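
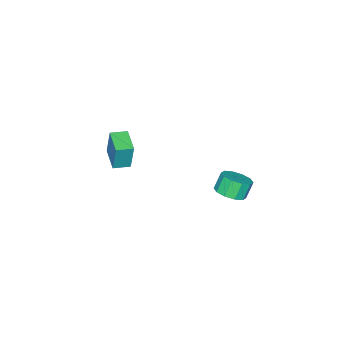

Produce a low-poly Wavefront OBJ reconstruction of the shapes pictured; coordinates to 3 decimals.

v 2.18 -4.838 -4.135
v 2.232 -4.545 -2.359
v 1.382 -4.207 -4.215
v 1.435 -3.914 -2.44
v 3.145 -3.646 -4.36
v 3.198 -3.353 -2.585
v 2.348 -3.015 -4.441
v 2.4 -2.722 -2.665
v 1.783 3.312 -3.713
v 2.514 2.959 -3.28
v 1.967 3.035 -2.294
v 1.237 3.388 -2.727
v 2.573 3.524 -3.291
v 2.026 3.601 -2.305
v 2.33 4.008 -3.464
v 1.783 4.085 -2.478
v 1.878 4.227 -3.731
v 1.332 4.303 -2.746
v 1.39 4.095 -3.992
v 0.844 4.172 -3.006
v 1.053 3.665 -4.146
v 0.506 3.741 -3.16
v 0.994 3.099 -4.135
v 0.447 3.176 -3.149
v 1.237 2.615 -3.962
v 0.69 2.692 -2.976
v 1.688 2.397 -3.694
v 1.142 2.473 -2.709
v 2.176 2.528 -3.434
v 1.63 2.605 -2.448
f 2 4 1
f 5 2 1
f 1 4 3
f 3 5 1
f 2 8 4
f 6 2 5
f 6 8 2
f 4 8 3
f 7 5 3
f 3 8 7
f 7 6 5
f 8 6 7
f 10 9 13
f 10 13 11
f 11 13 14
f 11 14 12
f 13 9 15
f 13 15 14
f 14 15 16
f 14 16 12
f 15 9 17
f 15 17 16
f 16 17 18
f 16 18 12
f 17 9 19
f 17 19 18
f 18 19 20
f 18 20 12
f 19 9 21
f 19 21 20
f 20 21 22
f 20 22 12
f 21 9 23
f 21 23 22
f 22 23 24
f 22 24 12
f 23 9 25
f 23 25 24
f 24 25 26
f 24 26 12
f 25 9 27
f 25 27 26
f 26 27 28
f 26 28 12
f 27 9 29
f 27 29 28
f 28 29 30
f 28 30 12
f 29 9 10
f 29 10 30
f 30 10 11
f 30 11 12



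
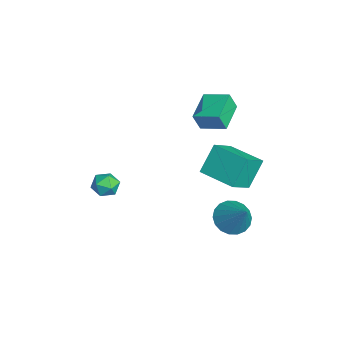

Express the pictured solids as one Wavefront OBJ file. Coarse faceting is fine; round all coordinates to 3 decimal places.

v 2.882 2.896 -3.856
v 3.544 2.18 -4.218
v 4.158 3.324 -2.364
v 3.676 2.564 -4.44
v 3.65 3.014 -4.547
v 3.472 3.44 -4.517
v 3.177 3.759 -4.356
v 2.824 3.906 -4.096
v 2.482 3.854 -3.789
v 2.219 3.612 -3.495
v 2.088 3.228 -3.272
v 2.113 2.778 -3.165
v 2.291 2.352 -3.195
v 2.586 2.033 -3.356
v 2.939 1.886 -3.616
v 3.281 1.938 -3.923
v -1.537 2.081 -0.296
v -1.455 1.661 0.761
v -3.077 2.935 0.163
v -2.995 2.515 1.22
v -0.745 3.285 0.12
v -0.663 2.865 1.177
v -2.285 4.139 0.579
v -2.203 3.719 1.636
v 0.758 2.491 -2.027
v 0.117 3.327 -0.568
v 2.311 3.841 -2.119
v 1.67 4.677 -0.66
v 1.73 1.443 -1
v 1.089 2.279 0.459
v 3.283 2.793 -1.092
v 2.642 3.629 0.367
v -0.402 -2.26 -3.038
v -0.078 -2.576 -3.722
v -0.922 -3.444 -2.738
v -0.598 -3.76 -3.422
v -0.109 -3.533 -2.803
v 0.212 -2.802 -2.989
v -1.212 -3.218 -3.471
v -0.891 -2.487 -3.657
v -0.579 -3.169 -3.99
v 0.103 -3.363 -3.577
v -1.103 -2.657 -2.883
v -0.421 -2.851 -2.47
f 2 1 4
f 2 4 3
f 4 1 5
f 4 5 3
f 5 1 6
f 5 6 3
f 6 1 7
f 6 7 3
f 7 1 8
f 7 8 3
f 8 1 9
f 8 9 3
f 9 1 10
f 9 10 3
f 10 1 11
f 10 11 3
f 11 1 12
f 11 12 3
f 12 1 13
f 12 13 3
f 13 1 14
f 13 14 3
f 14 1 15
f 14 15 3
f 15 1 16
f 15 16 3
f 16 1 2
f 16 2 3
f 18 20 17
f 21 18 17
f 17 20 19
f 19 21 17
f 18 24 20
f 22 18 21
f 22 24 18
f 20 24 19
f 23 21 19
f 19 24 23
f 23 22 21
f 24 22 23
f 26 28 25
f 29 26 25
f 25 28 27
f 27 29 25
f 26 32 28
f 30 26 29
f 30 32 26
f 28 32 27
f 31 29 27
f 27 32 31
f 31 30 29
f 32 30 31
f 33 44 38
f 33 38 34
f 33 34 40
f 33 40 43
f 33 43 44
f 34 38 42
f 38 44 37
f 44 43 35
f 43 40 39
f 40 34 41
f 36 42 37
f 36 37 35
f 36 35 39
f 36 39 41
f 36 41 42
f 37 42 38
f 35 37 44
f 39 35 43
f 41 39 40
f 42 41 34



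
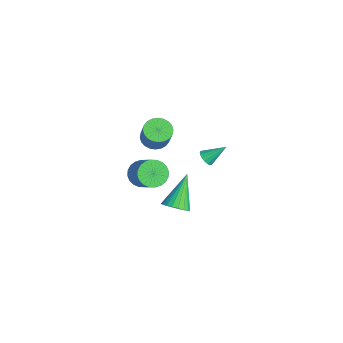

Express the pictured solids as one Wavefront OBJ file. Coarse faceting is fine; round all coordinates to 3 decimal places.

v -2.313 0.85 -3.297
v -1.707 0.794 -3.987
v -0.262 0.954 -2.734
v -0.867 1.01 -2.043
v -1.762 1.148 -3.97
v -0.316 1.309 -2.717
v -1.9 1.457 -3.851
v -0.454 1.618 -2.597
v -2.101 1.674 -3.647
v -0.655 1.834 -2.393
v -2.334 1.765 -3.39
v -0.889 1.925 -2.136
v -2.564 1.717 -3.118
v -1.119 1.877 -1.864
v -2.756 1.536 -2.874
v -1.31 1.697 -1.62
v -2.88 1.252 -2.694
v -1.435 1.412 -1.441
v -2.918 0.906 -2.606
v -1.473 1.066 -1.353
v -2.864 0.551 -2.623
v -1.418 0.712 -1.37
v -2.726 0.242 -2.743
v -1.28 0.403 -1.489
v -2.525 0.026 -2.947
v -1.079 0.186 -1.693
v -2.291 -0.065 -3.204
v -0.846 0.095 -1.95
v -2.061 -0.017 -3.476
v -0.616 0.143 -2.222
v -1.87 0.163 -3.72
v -0.424 0.324 -2.466
v -1.745 0.448 -3.899
v -0.3 0.608 -2.646
v 4.033 0.721 -0.499
v 4.492 1.38 -0.597
v 2.907 1.739 1.079
v 4.241 1.438 -0.814
v 3.953 1.371 -0.976
v 3.679 1.192 -1.055
v 3.466 0.932 -1.039
v 3.352 0.635 -0.929
v 3.354 0.352 -0.745
v 3.475 0.134 -0.519
v 3.691 0.017 -0.289
v 3.967 0.022 -0.095
v 4.254 0.147 0.028
v 4.503 0.372 0.061
v 4.67 0.657 -0.004
v 4.728 0.953 -0.154
v 4.665 1.209 -0.364
v 2.154 3.045 1.418
v 2.675 2.947 1.411
v 2.366 4.115 2.262
v 2.641 3.107 1.217
v 2.495 3.252 1.069
v 2.272 3.35 1.001
v 2.021 3.378 1.028
v 1.801 3.33 1.145
v 1.662 3.216 1.324
v 1.635 3.063 1.524
v 1.728 2.906 1.7
v 1.918 2.78 1.812
v 2.162 2.715 1.833
v 2.405 2.726 1.759
v 2.59 2.809 1.607
v -3.745 2.016 -1.561
v -3.143 1.515 -1.915
v -2.392 1.482 -0.594
v -2.995 1.984 -0.239
v -3.019 1.821 -1.978
v -2.269 1.788 -0.657
v -3.006 2.156 -1.977
v -2.255 2.123 -0.656
v -3.105 2.47 -1.913
v -2.355 2.437 -0.592
v -3.302 2.715 -1.795
v -2.551 2.682 -0.474
v -3.566 2.854 -1.642
v -2.816 2.821 -0.32
v -3.858 2.865 -1.476
v -3.107 2.832 -0.154
v -4.132 2.747 -1.323
v -3.381 2.714 -0.002
v -4.348 2.518 -1.206
v -3.597 2.485 0.115
v -4.471 2.212 -1.143
v -3.721 2.179 0.178
v -4.485 1.877 -1.144
v -3.734 1.844 0.177
v -4.385 1.563 -1.208
v -3.635 1.53 0.113
v -4.189 1.318 -1.326
v -3.438 1.285 -0.005
v -3.924 1.179 -1.48
v -3.174 1.146 -0.158
v -3.633 1.168 -1.646
v -2.882 1.135 -0.324
v -3.359 1.286 -1.798
v -2.608 1.253 -0.477
f 2 1 5
f 2 5 3
f 3 5 6
f 3 6 4
f 5 1 7
f 5 7 6
f 6 7 8
f 6 8 4
f 7 1 9
f 7 9 8
f 8 9 10
f 8 10 4
f 9 1 11
f 9 11 10
f 10 11 12
f 10 12 4
f 11 1 13
f 11 13 12
f 12 13 14
f 12 14 4
f 13 1 15
f 13 15 14
f 14 15 16
f 14 16 4
f 15 1 17
f 15 17 16
f 16 17 18
f 16 18 4
f 17 1 19
f 17 19 18
f 18 19 20
f 18 20 4
f 19 1 21
f 19 21 20
f 20 21 22
f 20 22 4
f 21 1 23
f 21 23 22
f 22 23 24
f 22 24 4
f 23 1 25
f 23 25 24
f 24 25 26
f 24 26 4
f 25 1 27
f 25 27 26
f 26 27 28
f 26 28 4
f 27 1 29
f 27 29 28
f 28 29 30
f 28 30 4
f 29 1 31
f 29 31 30
f 30 31 32
f 30 32 4
f 31 1 33
f 31 33 32
f 32 33 34
f 32 34 4
f 33 1 2
f 33 2 34
f 34 2 3
f 34 3 4
f 36 35 38
f 36 38 37
f 38 35 39
f 38 39 37
f 39 35 40
f 39 40 37
f 40 35 41
f 40 41 37
f 41 35 42
f 41 42 37
f 42 35 43
f 42 43 37
f 43 35 44
f 43 44 37
f 44 35 45
f 44 45 37
f 45 35 46
f 45 46 37
f 46 35 47
f 46 47 37
f 47 35 48
f 47 48 37
f 48 35 49
f 48 49 37
f 49 35 50
f 49 50 37
f 50 35 51
f 50 51 37
f 51 35 36
f 51 36 37
f 53 52 55
f 53 55 54
f 55 52 56
f 55 56 54
f 56 52 57
f 56 57 54
f 57 52 58
f 57 58 54
f 58 52 59
f 58 59 54
f 59 52 60
f 59 60 54
f 60 52 61
f 60 61 54
f 61 52 62
f 61 62 54
f 62 52 63
f 62 63 54
f 63 52 64
f 63 64 54
f 64 52 65
f 64 65 54
f 65 52 66
f 65 66 54
f 66 52 53
f 66 53 54
f 68 67 71
f 68 71 69
f 69 71 72
f 69 72 70
f 71 67 73
f 71 73 72
f 72 73 74
f 72 74 70
f 73 67 75
f 73 75 74
f 74 75 76
f 74 76 70
f 75 67 77
f 75 77 76
f 76 77 78
f 76 78 70
f 77 67 79
f 77 79 78
f 78 79 80
f 78 80 70
f 79 67 81
f 79 81 80
f 80 81 82
f 80 82 70
f 81 67 83
f 81 83 82
f 82 83 84
f 82 84 70
f 83 67 85
f 83 85 84
f 84 85 86
f 84 86 70
f 85 67 87
f 85 87 86
f 86 87 88
f 86 88 70
f 87 67 89
f 87 89 88
f 88 89 90
f 88 90 70
f 89 67 91
f 89 91 90
f 90 91 92
f 90 92 70
f 91 67 93
f 91 93 92
f 92 93 94
f 92 94 70
f 93 67 95
f 93 95 94
f 94 95 96
f 94 96 70
f 95 67 97
f 95 97 96
f 96 97 98
f 96 98 70
f 97 67 99
f 97 99 98
f 98 99 100
f 98 100 70
f 99 67 68
f 99 68 100
f 100 68 69
f 100 69 70



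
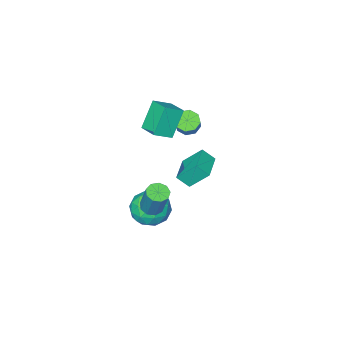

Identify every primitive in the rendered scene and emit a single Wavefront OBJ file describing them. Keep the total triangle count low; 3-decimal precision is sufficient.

v -4.397 -3.975 -1.965
v -3.743 -4.114 -2.258
v -2.909 -3.124 -0.868
v -3.563 -2.985 -0.575
v -3.97 -3.644 -2.457
v -3.136 -2.654 -1.066
v -4.448 -3.368 -2.367
v -3.614 -2.378 -0.977
v -4.895 -3.447 -2.042
v -4.061 -2.457 -0.652
v -5.051 -3.836 -1.672
v -4.217 -2.846 -0.282
v -4.824 -4.306 -1.474
v -3.99 -3.316 -0.083
v -4.346 -4.582 -1.563
v -3.512 -3.592 -0.173
v -3.899 -4.503 -1.888
v -3.065 -3.513 -0.498
v 0.141 2.371 0.773
v -0.505 3.171 1.893
v 1.32 3.361 0.745
v 0.675 4.161 1.866
v 0.585 1.859 1.394
v -0.06 2.659 2.515
v 1.765 2.849 1.367
v 1.119 3.649 2.487
v 3.011 2.441 -0.533
v 3.63 2.324 -0.551
v 3.828 3.102 1.215
v 3.209 3.219 1.233
v 3.549 2.714 -0.714
v 3.747 3.493 1.052
v 3.217 2.977 -0.792
v 3.414 3.755 0.974
v 2.788 2.989 -0.75
v 2.986 3.767 1.016
v 2.464 2.744 -0.605
v 2.661 3.523 1.161
v 2.396 2.358 -0.427
v 2.593 3.136 1.339
v 2.616 2.01 -0.299
v 2.813 2.788 1.467
v 3.021 1.864 -0.28
v 3.218 2.642 1.486
v 3.421 1.988 -0.379
v 3.619 2.766 1.387
v 0.636 0.697 -3.116
v 1.365 0.86 -4.053
v 0.895 -1.22 -3.247
v 1.624 -1.057 -4.184
v 1.969 -0.711 -3.09
v 1.809 0.474 -3.009
v 0.451 -0.834 -4.291
v 0.291 0.351 -4.21
v 1.251 -0.086 -4.78
v 2.189 -0.01 -4.037
v 0.071 -0.35 -3.263
v 1.009 -0.274 -2.52
v 0.977 0.947 -3.573
v 1.283 -1.307 -3.727
v 1.485 -1.104 -3.084
v 1.914 -1.008 -3.635
v 1.238 0.72 -2.959
v 1.667 0.816 -3.51
v 2.022 -0.108 -2.944
v 0.593 -1.176 -3.79
v 1.022 -1.08 -4.341
v 0.346 0.648 -3.665
v 0.775 0.744 -4.216
v 0.238 -0.252 -4.356
v 1.339 0.487 -4.551
v 1.492 -0.64 -4.628
v 0.802 -0.509 -4.691
v 0.708 0.187 -4.643
v 1.89 0.531 -4.114
v 2.043 -0.596 -4.192
v 2.245 -0.392 -3.548
v 2.151 0.304 -3.501
v 1.823 -0.025 -4.542
v 0.217 0.236 -3.108
v 0.37 -0.891 -3.186
v 0.109 -0.664 -3.799
v 0.015 0.032 -3.752
v 0.768 0.28 -2.672
v 0.921 -0.847 -2.749
v 1.552 -0.547 -2.657
v 1.458 0.149 -2.609
v 0.437 -0.335 -2.758
v -2.055 -3.483 -0.989
v -3.053 -3.761 0.627
v -1.896 -2.182 -0.667
v -2.894 -2.46 0.949
v -1.006 -3.76 -0.389
v -2.004 -4.038 1.227
v -0.847 -2.459 -0.067
v -1.845 -2.737 1.549
f 2 1 5
f 2 5 3
f 3 5 6
f 3 6 4
f 5 1 7
f 5 7 6
f 6 7 8
f 6 8 4
f 7 1 9
f 7 9 8
f 8 9 10
f 8 10 4
f 9 1 11
f 9 11 10
f 10 11 12
f 10 12 4
f 11 1 13
f 11 13 12
f 12 13 14
f 12 14 4
f 13 1 15
f 13 15 14
f 14 15 16
f 14 16 4
f 15 1 17
f 15 17 16
f 16 17 18
f 16 18 4
f 17 1 2
f 17 2 18
f 18 2 3
f 18 3 4
f 20 22 19
f 23 20 19
f 19 22 21
f 21 23 19
f 20 26 22
f 24 20 23
f 24 26 20
f 22 26 21
f 25 23 21
f 21 26 25
f 25 24 23
f 26 24 25
f 28 27 31
f 28 31 29
f 29 31 32
f 29 32 30
f 31 27 33
f 31 33 32
f 32 33 34
f 32 34 30
f 33 27 35
f 33 35 34
f 34 35 36
f 34 36 30
f 35 27 37
f 35 37 36
f 36 37 38
f 36 38 30
f 37 27 39
f 37 39 38
f 38 39 40
f 38 40 30
f 39 27 41
f 39 41 40
f 40 41 42
f 40 42 30
f 41 27 43
f 41 43 42
f 42 43 44
f 42 44 30
f 43 27 45
f 43 45 44
f 44 45 46
f 44 46 30
f 45 27 28
f 45 28 46
f 46 28 29
f 46 29 30
f 47 84 63
f 84 58 87
f 63 87 52
f 84 87 63
f 47 63 59
f 63 52 64
f 59 64 48
f 63 64 59
f 47 59 68
f 59 48 69
f 68 69 54
f 59 69 68
f 47 68 80
f 68 54 83
f 80 83 57
f 68 83 80
f 47 80 84
f 80 57 88
f 84 88 58
f 80 88 84
f 48 64 75
f 64 52 78
f 75 78 56
f 64 78 75
f 52 87 65
f 87 58 86
f 65 86 51
f 87 86 65
f 58 88 85
f 88 57 81
f 85 81 49
f 88 81 85
f 57 83 82
f 83 54 70
f 82 70 53
f 83 70 82
f 54 69 74
f 69 48 71
f 74 71 55
f 69 71 74
f 50 76 62
f 76 56 77
f 62 77 51
f 76 77 62
f 50 62 60
f 62 51 61
f 60 61 49
f 62 61 60
f 50 60 67
f 60 49 66
f 67 66 53
f 60 66 67
f 50 67 72
f 67 53 73
f 72 73 55
f 67 73 72
f 50 72 76
f 72 55 79
f 76 79 56
f 72 79 76
f 51 77 65
f 77 56 78
f 65 78 52
f 77 78 65
f 49 61 85
f 61 51 86
f 85 86 58
f 61 86 85
f 53 66 82
f 66 49 81
f 82 81 57
f 66 81 82
f 55 73 74
f 73 53 70
f 74 70 54
f 73 70 74
f 56 79 75
f 79 55 71
f 75 71 48
f 79 71 75
f 90 92 89
f 93 90 89
f 89 92 91
f 91 93 89
f 90 96 92
f 94 90 93
f 94 96 90
f 92 96 91
f 95 93 91
f 91 96 95
f 95 94 93
f 96 94 95



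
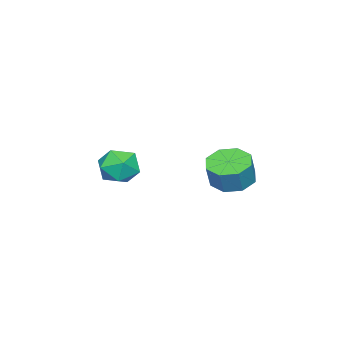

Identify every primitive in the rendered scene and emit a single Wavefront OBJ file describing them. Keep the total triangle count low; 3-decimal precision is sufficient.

v -3.068 1.708 -2.654
v -2.14 1.761 -3.05
v -1.644 1.804 -1.881
v -2.572 1.752 -1.486
v -2.455 2.458 -2.942
v -1.959 2.501 -1.773
v -3.129 2.717 -2.665
v -2.634 2.76 -1.497
v -3.767 2.385 -2.383
v -3.272 2.428 -1.214
v -3.996 1.656 -2.259
v -3.5 1.699 -1.09
v -3.681 0.959 -2.367
v -3.185 1.002 -1.198
v -3.006 0.7 -2.643
v -2.511 0.743 -1.475
v -2.368 1.032 -2.926
v -1.873 1.075 -1.757
v -2.311 -2.243 -2.841
v -1.651 -2.661 -2.138
v -2.869 -3.799 -3.242
v -2.209 -4.217 -2.539
v -3.033 -3.65 -2.215
v -2.688 -2.688 -1.966
v -1.832 -3.772 -3.414
v -1.487 -2.81 -3.165
v -1.355 -3.606 -2.491
v -2.097 -3.531 -1.75
v -2.423 -2.929 -3.63
v -3.165 -2.854 -2.889
f 2 1 5
f 2 5 3
f 3 5 6
f 3 6 4
f 5 1 7
f 5 7 6
f 6 7 8
f 6 8 4
f 7 1 9
f 7 9 8
f 8 9 10
f 8 10 4
f 9 1 11
f 9 11 10
f 10 11 12
f 10 12 4
f 11 1 13
f 11 13 12
f 12 13 14
f 12 14 4
f 13 1 15
f 13 15 14
f 14 15 16
f 14 16 4
f 15 1 17
f 15 17 16
f 16 17 18
f 16 18 4
f 17 1 2
f 17 2 18
f 18 2 3
f 18 3 4
f 19 30 24
f 19 24 20
f 19 20 26
f 19 26 29
f 19 29 30
f 20 24 28
f 24 30 23
f 30 29 21
f 29 26 25
f 26 20 27
f 22 28 23
f 22 23 21
f 22 21 25
f 22 25 27
f 22 27 28
f 23 28 24
f 21 23 30
f 25 21 29
f 27 25 26
f 28 27 20



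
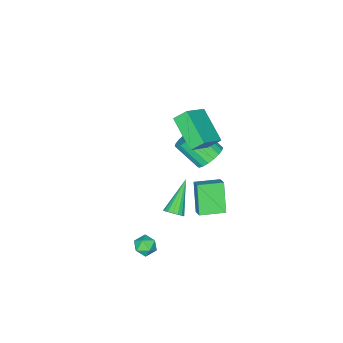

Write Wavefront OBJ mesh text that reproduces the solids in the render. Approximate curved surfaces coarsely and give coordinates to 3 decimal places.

v -2.159 0.446 -3.185
v -1.804 1.017 -2.733
v -3.323 1.253 -3.289
v -2.967 1.824 -2.837
v -1.473 1.236 -4.723
v -1.117 1.807 -4.271
v -2.636 2.043 -4.827
v -2.281 2.614 -4.375
v -2.369 0.009 2.143
v -2.796 0.531 2.798
v -1.779 1.723 1.164
v -2.207 2.244 1.819
v -1.053 0.036 2.981
v -1.481 0.557 3.636
v -0.464 1.749 2.002
v -0.891 2.271 2.657
v -4.117 -0.165 -3.006
v -3.713 -0.632 -3.661
v -3.38 -1.961 -2.51
v -3.783 -1.495 -1.854
v -3.412 -0.42 -3.504
v -3.079 -1.75 -2.353
v -3.25 -0.158 -3.248
v -2.917 -1.487 -2.097
v -3.26 0.103 -2.944
v -2.926 -1.227 -1.793
v -3.439 0.31 -2.652
v -3.106 -1.019 -1.501
v -3.753 0.424 -2.431
v -3.419 -0.906 -1.279
v -4.139 0.421 -2.323
v -3.805 -0.909 -1.172
v -4.52 0.301 -2.35
v -4.187 -1.028 -1.199
v -4.821 0.09 -2.507
v -4.488 -1.24 -1.356
v -4.983 -0.173 -2.763
v -4.65 -1.502 -1.612
v -4.974 -0.433 -3.067
v -4.64 -1.763 -1.916
v -4.794 -0.641 -3.359
v -4.461 -1.97 -2.208
v -4.481 -0.754 -3.581
v -4.147 -2.084 -2.429
v -4.095 -0.751 -3.688
v -3.761 -2.081 -2.537
v 2.278 1.815 -3.572
v 2.545 2.141 -3.061
v 3.255 1.499 -3.879
v 3.522 1.825 -3.368
v 3.155 1.283 -3.261
v 2.551 1.479 -3.071
v 3.249 2.161 -3.869
v 2.645 2.357 -3.679
v 3.144 2.355 -3.244
v 3.087 1.813 -2.868
v 2.713 1.827 -4.072
v 2.656 1.285 -3.696
v 1.692 2.632 -1.006
v 1.965 2.168 -0.893
v 0.188 2.048 0.226
v 2.049 2.337 -0.71
v 2.052 2.574 -0.594
v 1.972 2.824 -0.573
v 1.828 3.03 -0.651
v 1.653 3.145 -0.81
v 1.487 3.142 -1.015
v 1.367 3.023 -1.217
v 1.323 2.814 -1.371
v 1.362 2.564 -1.441
v 1.478 2.329 -1.412
v 1.642 2.164 -1.289
v 1.818 2.106 -1.102
f 2 4 1
f 5 2 1
f 1 4 3
f 3 5 1
f 2 8 4
f 6 2 5
f 6 8 2
f 4 8 3
f 7 5 3
f 3 8 7
f 7 6 5
f 8 6 7
f 10 12 9
f 13 10 9
f 9 12 11
f 11 13 9
f 10 16 12
f 14 10 13
f 14 16 10
f 12 16 11
f 15 13 11
f 11 16 15
f 15 14 13
f 16 14 15
f 18 17 21
f 18 21 19
f 19 21 22
f 19 22 20
f 21 17 23
f 21 23 22
f 22 23 24
f 22 24 20
f 23 17 25
f 23 25 24
f 24 25 26
f 24 26 20
f 25 17 27
f 25 27 26
f 26 27 28
f 26 28 20
f 27 17 29
f 27 29 28
f 28 29 30
f 28 30 20
f 29 17 31
f 29 31 30
f 30 31 32
f 30 32 20
f 31 17 33
f 31 33 32
f 32 33 34
f 32 34 20
f 33 17 35
f 33 35 34
f 34 35 36
f 34 36 20
f 35 17 37
f 35 37 36
f 36 37 38
f 36 38 20
f 37 17 39
f 37 39 38
f 38 39 40
f 38 40 20
f 39 17 41
f 39 41 40
f 40 41 42
f 40 42 20
f 41 17 43
f 41 43 42
f 42 43 44
f 42 44 20
f 43 17 45
f 43 45 44
f 44 45 46
f 44 46 20
f 45 17 18
f 45 18 46
f 46 18 19
f 46 19 20
f 47 58 52
f 47 52 48
f 47 48 54
f 47 54 57
f 47 57 58
f 48 52 56
f 52 58 51
f 58 57 49
f 57 54 53
f 54 48 55
f 50 56 51
f 50 51 49
f 50 49 53
f 50 53 55
f 50 55 56
f 51 56 52
f 49 51 58
f 53 49 57
f 55 53 54
f 56 55 48
f 60 59 62
f 60 62 61
f 62 59 63
f 62 63 61
f 63 59 64
f 63 64 61
f 64 59 65
f 64 65 61
f 65 59 66
f 65 66 61
f 66 59 67
f 66 67 61
f 67 59 68
f 67 68 61
f 68 59 69
f 68 69 61
f 69 59 70
f 69 70 61
f 70 59 71
f 70 71 61
f 71 59 72
f 71 72 61
f 72 59 73
f 72 73 61
f 73 59 60
f 73 60 61



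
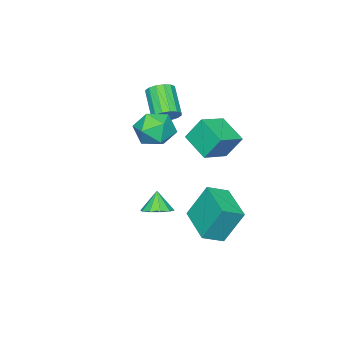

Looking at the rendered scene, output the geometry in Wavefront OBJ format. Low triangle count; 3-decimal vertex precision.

v 1.419 1.279 -1.575
v 0.855 2.048 0.274
v 0.419 1.812 -2.102
v -0.145 2.581 -0.253
v 2.585 3.079 -1.967
v 2.021 3.848 -0.118
v 1.585 3.612 -2.494
v 1.021 4.381 -0.645
v 4.113 1.668 0.129
v 4.58 2.21 0.464
v 3.747 1.352 1.151
v 4.148 2.418 0.374
v 3.703 2.34 0.189
v 3.414 2.005 -0.018
v 3.393 1.541 -0.169
v 3.647 1.125 -0.206
v 4.079 0.917 -0.115
v 4.524 0.995 0.069
v 4.813 1.331 0.276
v 4.834 1.794 0.427
v -0.086 1.325 3.122
v -0.409 2.025 4.373
v 0.34 2.769 2.424
v 0.017 3.469 3.675
v 1.363 1.131 3.605
v 1.04 1.831 4.856
v 1.789 2.575 2.907
v 1.466 3.275 4.158
v -0.653 -1.443 3.377
v 0.37 -0.904 3.342
v -0.17 -2.456 1.878
v 0.853 -1.917 1.843
v 0.613 -2.648 2.707
v 0.315 -2.023 3.633
v -0.115 -1.337 1.587
v -0.413 -0.712 2.513
v 0.702 -0.839 2.236
v 1.153 -1.649 2.928
v -0.953 -1.711 2.292
v -0.502 -2.521 2.984
v -1.063 -1.871 2.921
v -0.536 -1.732 3.45
v -1.41 -2.83 4.609
v -1.937 -2.969 4.079
v -0.81 -1.456 3.505
v -1.685 -2.554 4.663
v -1.153 -1.291 3.403
v -2.027 -2.389 4.562
v -1.471 -1.281 3.172
v -2.345 -2.379 4.33
v -1.68 -1.43 2.874
v -2.554 -2.528 4.032
v -1.723 -1.696 2.588
v -2.598 -2.795 3.746
v -1.59 -2.01 2.391
v -2.464 -3.108 3.55
v -1.315 -2.286 2.337
v -2.19 -3.384 3.495
v -0.973 -2.451 2.438
v -1.847 -3.549 3.597
v -0.655 -2.461 2.67
v -1.529 -3.559 3.828
v -0.446 -2.312 2.968
v -1.32 -3.41 4.126
v -0.402 -2.045 3.254
v -1.277 -3.144 4.412
f 2 4 1
f 5 2 1
f 1 4 3
f 3 5 1
f 2 8 4
f 6 2 5
f 6 8 2
f 4 8 3
f 7 5 3
f 3 8 7
f 7 6 5
f 8 6 7
f 10 9 12
f 10 12 11
f 12 9 13
f 12 13 11
f 13 9 14
f 13 14 11
f 14 9 15
f 14 15 11
f 15 9 16
f 15 16 11
f 16 9 17
f 16 17 11
f 17 9 18
f 17 18 11
f 18 9 19
f 18 19 11
f 19 9 20
f 19 20 11
f 20 9 10
f 20 10 11
f 22 24 21
f 25 22 21
f 21 24 23
f 23 25 21
f 22 28 24
f 26 22 25
f 26 28 22
f 24 28 23
f 27 25 23
f 23 28 27
f 27 26 25
f 28 26 27
f 29 40 34
f 29 34 30
f 29 30 36
f 29 36 39
f 29 39 40
f 30 34 38
f 34 40 33
f 40 39 31
f 39 36 35
f 36 30 37
f 32 38 33
f 32 33 31
f 32 31 35
f 32 35 37
f 32 37 38
f 33 38 34
f 31 33 40
f 35 31 39
f 37 35 36
f 38 37 30
f 42 41 45
f 42 45 43
f 43 45 46
f 43 46 44
f 45 41 47
f 45 47 46
f 46 47 48
f 46 48 44
f 47 41 49
f 47 49 48
f 48 49 50
f 48 50 44
f 49 41 51
f 49 51 50
f 50 51 52
f 50 52 44
f 51 41 53
f 51 53 52
f 52 53 54
f 52 54 44
f 53 41 55
f 53 55 54
f 54 55 56
f 54 56 44
f 55 41 57
f 55 57 56
f 56 57 58
f 56 58 44
f 57 41 59
f 57 59 58
f 58 59 60
f 58 60 44
f 59 41 61
f 59 61 60
f 60 61 62
f 60 62 44
f 61 41 63
f 61 63 62
f 62 63 64
f 62 64 44
f 63 41 65
f 63 65 64
f 64 65 66
f 64 66 44
f 65 41 42
f 65 42 66
f 66 42 43
f 66 43 44



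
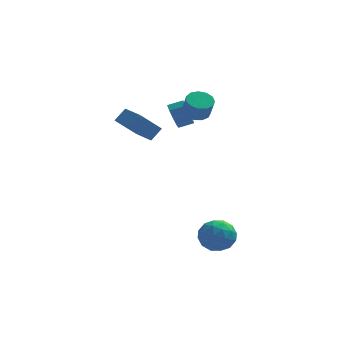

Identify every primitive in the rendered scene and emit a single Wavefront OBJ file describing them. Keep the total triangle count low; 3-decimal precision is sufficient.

v 2.019 -2.865 -4.814
v 2.942 -2.605 -4.061
v 1.678 -4.535 -3.819
v 2.601 -4.275 -3.066
v 1.583 -3.604 -3.037
v 1.793 -2.572 -3.652
v 2.827 -4.568 -4.228
v 3.037 -3.536 -4.843
v 3.441 -3.657 -3.698
v 2.672 -3.062 -2.962
v 1.948 -4.078 -4.918
v 1.179 -3.483 -4.182
v 2.511 -2.588 -4.525
v 2.109 -4.552 -3.355
v 1.511 -4.157 -3.338
v 2.053 -4.004 -2.895
v 1.835 -2.569 -4.285
v 2.378 -2.416 -3.842
v 1.579 -3.004 -3.24
v 2.242 -4.724 -4.038
v 2.785 -4.571 -3.595
v 2.567 -3.136 -4.985
v 3.109 -2.983 -4.542
v 3.041 -4.136 -4.64
v 3.346 -3.054 -3.869
v 3.146 -4.035 -3.284
v 3.279 -4.208 -3.967
v 3.403 -3.601 -4.329
v 2.894 -2.704 -3.436
v 2.694 -3.685 -2.851
v 2.095 -3.291 -2.835
v 2.219 -2.685 -3.196
v 3.188 -3.322 -3.223
v 1.926 -3.455 -5.029
v 1.726 -4.436 -4.444
v 2.401 -4.455 -4.684
v 2.525 -3.849 -5.045
v 1.474 -3.105 -4.596
v 1.274 -4.086 -4.011
v 1.217 -3.539 -3.551
v 1.341 -2.932 -3.913
v 1.432 -3.818 -4.657
v -0.4 3.724 2.545
v -0.049 3.37 1.713
v 0.892 3.483 2.063
v 0.54 3.836 2.895
v -0.113 4.029 1.671
v 0.828 4.142 2.02
v -0.311 4.545 2.038
v 0.63 4.658 2.387
v -0.551 4.677 2.642
v 0.39 4.79 2.991
v -0.721 4.363 3.201
v 0.22 4.476 3.55
v -0.741 3.749 3.453
v 0.2 3.862 3.803
v -0.601 3.124 3.281
v 0.34 3.237 3.63
v -0.368 2.779 2.764
v 0.573 2.892 3.113
v -0.15 2.876 2.145
v 0.791 2.989 2.494
v -2.803 -1.959 4.154
v -2.192 -1.501 4.918
v -3.719 -0.579 4.059
v -3.109 -0.12 4.822
v -1.571 -1.24 2.738
v -0.961 -0.781 3.501
v -2.488 0.141 2.642
v -1.877 0.599 3.406
v 1.028 2.915 3.289
v 1.904 2.981 3.145
v 2.147 2.411 4.368
v 1.272 2.345 4.511
v 1.766 3.406 3.371
v 2.009 2.837 4.593
v 1.393 3.676 3.571
v 1.636 3.107 4.793
v 0.905 3.704 3.681
v 1.148 3.135 4.903
v 0.456 3.481 3.667
v 0.699 2.912 4.889
v 0.188 3.079 3.533
v 0.431 2.509 4.755
v 0.188 2.624 3.321
v 0.431 2.055 4.543
v 0.454 2.262 3.099
v 0.697 1.692 4.321
v 0.903 2.107 2.937
v 1.146 1.537 4.16
v 1.391 2.208 2.888
v 1.635 1.639 4.11
v 1.765 2.534 2.965
v 2.008 1.964 4.187
f 1 38 17
f 38 12 41
f 17 41 6
f 38 41 17
f 1 17 13
f 17 6 18
f 13 18 2
f 17 18 13
f 1 13 22
f 13 2 23
f 22 23 8
f 13 23 22
f 1 22 34
f 22 8 37
f 34 37 11
f 22 37 34
f 1 34 38
f 34 11 42
f 38 42 12
f 34 42 38
f 2 18 29
f 18 6 32
f 29 32 10
f 18 32 29
f 6 41 19
f 41 12 40
f 19 40 5
f 41 40 19
f 12 42 39
f 42 11 35
f 39 35 3
f 42 35 39
f 11 37 36
f 37 8 24
f 36 24 7
f 37 24 36
f 8 23 28
f 23 2 25
f 28 25 9
f 23 25 28
f 4 30 16
f 30 10 31
f 16 31 5
f 30 31 16
f 4 16 14
f 16 5 15
f 14 15 3
f 16 15 14
f 4 14 21
f 14 3 20
f 21 20 7
f 14 20 21
f 4 21 26
f 21 7 27
f 26 27 9
f 21 27 26
f 4 26 30
f 26 9 33
f 30 33 10
f 26 33 30
f 5 31 19
f 31 10 32
f 19 32 6
f 31 32 19
f 3 15 39
f 15 5 40
f 39 40 12
f 15 40 39
f 7 20 36
f 20 3 35
f 36 35 11
f 20 35 36
f 9 27 28
f 27 7 24
f 28 24 8
f 27 24 28
f 10 33 29
f 33 9 25
f 29 25 2
f 33 25 29
f 44 43 47
f 44 47 45
f 45 47 48
f 45 48 46
f 47 43 49
f 47 49 48
f 48 49 50
f 48 50 46
f 49 43 51
f 49 51 50
f 50 51 52
f 50 52 46
f 51 43 53
f 51 53 52
f 52 53 54
f 52 54 46
f 53 43 55
f 53 55 54
f 54 55 56
f 54 56 46
f 55 43 57
f 55 57 56
f 56 57 58
f 56 58 46
f 57 43 59
f 57 59 58
f 58 59 60
f 58 60 46
f 59 43 61
f 59 61 60
f 60 61 62
f 60 62 46
f 61 43 44
f 61 44 62
f 62 44 45
f 62 45 46
f 64 66 63
f 67 64 63
f 63 66 65
f 65 67 63
f 64 70 66
f 68 64 67
f 68 70 64
f 66 70 65
f 69 67 65
f 65 70 69
f 69 68 67
f 70 68 69
f 72 71 75
f 72 75 73
f 73 75 76
f 73 76 74
f 75 71 77
f 75 77 76
f 76 77 78
f 76 78 74
f 77 71 79
f 77 79 78
f 78 79 80
f 78 80 74
f 79 71 81
f 79 81 80
f 80 81 82
f 80 82 74
f 81 71 83
f 81 83 82
f 82 83 84
f 82 84 74
f 83 71 85
f 83 85 84
f 84 85 86
f 84 86 74
f 85 71 87
f 85 87 86
f 86 87 88
f 86 88 74
f 87 71 89
f 87 89 88
f 88 89 90
f 88 90 74
f 89 71 91
f 89 91 90
f 90 91 92
f 90 92 74
f 91 71 93
f 91 93 92
f 92 93 94
f 92 94 74
f 93 71 72
f 93 72 94
f 94 72 73
f 94 73 74



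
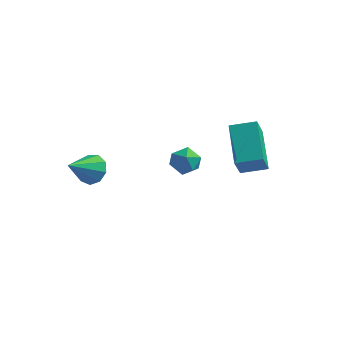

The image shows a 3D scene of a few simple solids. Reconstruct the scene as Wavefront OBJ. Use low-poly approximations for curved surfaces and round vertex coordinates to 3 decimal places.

v 1.244 4.128 -3.778
v 1.915 3.936 -3.678
v 0.945 3.584 -2.822
v 1.616 3.392 -2.722
v 1.429 4.067 -2.655
v 1.614 4.404 -3.245
v 1.246 3.116 -3.255
v 1.431 3.453 -3.845
v 1.916 3.311 -3.354
v 2.029 3.899 -2.983
v 0.831 3.621 -3.517
v 0.944 4.209 -3.146
v 3.816 3.328 -2.958
v 3.775 2.742 -1.969
v 3.04 4.853 -2.088
v 2.999 4.268 -1.099
v 4.821 3.692 -2.701
v 4.78 3.107 -1.712
v 4.045 5.218 -1.831
v 4.004 4.632 -0.842
v -0.807 -0.033 -1.56
v -0.314 0.117 -1.102
v -1.293 -1.067 -0.7
v -0.701 0.373 -1.013
v -1.137 0.439 -1.18
v -1.419 0.283 -1.525
v -1.415 -0.02 -1.887
v -1.126 -0.329 -2.096
v -0.688 -0.5 -2.054
v -0.306 -0.453 -1.782
v -0.158 -0.209 -1.405
f 1 12 6
f 1 6 2
f 1 2 8
f 1 8 11
f 1 11 12
f 2 6 10
f 6 12 5
f 12 11 3
f 11 8 7
f 8 2 9
f 4 10 5
f 4 5 3
f 4 3 7
f 4 7 9
f 4 9 10
f 5 10 6
f 3 5 12
f 7 3 11
f 9 7 8
f 10 9 2
f 14 16 13
f 17 14 13
f 13 16 15
f 15 17 13
f 14 20 16
f 18 14 17
f 18 20 14
f 16 20 15
f 19 17 15
f 15 20 19
f 19 18 17
f 20 18 19
f 22 21 24
f 22 24 23
f 24 21 25
f 24 25 23
f 25 21 26
f 25 26 23
f 26 21 27
f 26 27 23
f 27 21 28
f 27 28 23
f 28 21 29
f 28 29 23
f 29 21 30
f 29 30 23
f 30 21 31
f 30 31 23
f 31 21 22
f 31 22 23



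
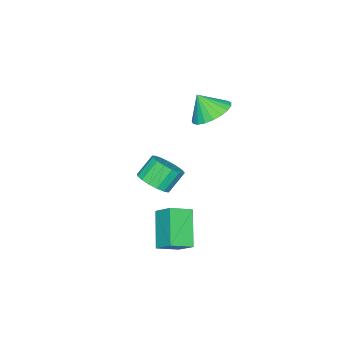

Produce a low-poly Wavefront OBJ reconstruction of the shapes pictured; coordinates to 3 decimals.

v -1.274 -4.091 -1.811
v -0.594 -4.243 -1.226
v -1.366 -3.921 -0.244
v -2.046 -3.769 -0.829
v -0.55 -3.822 -1.33
v -1.322 -3.5 -0.348
v -0.672 -3.463 -1.543
v -1.444 -3.141 -0.561
v -0.932 -3.248 -1.819
v -1.704 -2.926 -0.837
v -1.27 -3.225 -2.092
v -2.043 -2.904 -1.11
v -1.61 -3.401 -2.301
v -2.382 -3.08 -1.319
v -1.872 -3.735 -2.398
v -2.644 -3.414 -1.416
v -1.997 -4.151 -2.36
v -2.769 -3.829 -1.378
v -1.957 -4.553 -2.197
v -2.729 -4.231 -1.215
v -1.76 -4.849 -1.945
v -2.532 -4.527 -0.963
v -1.452 -4.971 -1.662
v -2.224 -4.649 -0.68
v -1.103 -4.892 -1.414
v -1.875 -4.57 -0.432
v -0.793 -4.629 -1.257
v -1.565 -4.307 -0.275
v 1.232 -0.924 -0.877
v 2.156 -1.496 -0.443
v 1.451 0.006 -0.117
v 2.375 -0.566 0.316
v 2.405 -0.074 -2.256
v 3.329 -0.646 -1.823
v 2.624 0.856 -1.497
v 3.548 0.284 -1.063
v -2.946 -1.986 2.984
v -2.387 -2.697 2.431
v -2.714 -2.654 4.076
v -2.077 -2.405 2.544
v -1.917 -2.041 2.733
v -1.935 -1.667 2.966
v -2.128 -1.348 3.201
v -2.462 -1.139 3.4
v -2.88 -1.078 3.526
v -3.309 -1.173 3.559
v -3.675 -1.409 3.492
v -3.915 -1.745 3.338
v -3.988 -2.122 3.122
v -3.88 -2.476 2.883
v -3.611 -2.746 2.661
v -3.227 -2.884 2.495
v -2.794 -2.867 2.414
f 2 1 5
f 2 5 3
f 3 5 6
f 3 6 4
f 5 1 7
f 5 7 6
f 6 7 8
f 6 8 4
f 7 1 9
f 7 9 8
f 8 9 10
f 8 10 4
f 9 1 11
f 9 11 10
f 10 11 12
f 10 12 4
f 11 1 13
f 11 13 12
f 12 13 14
f 12 14 4
f 13 1 15
f 13 15 14
f 14 15 16
f 14 16 4
f 15 1 17
f 15 17 16
f 16 17 18
f 16 18 4
f 17 1 19
f 17 19 18
f 18 19 20
f 18 20 4
f 19 1 21
f 19 21 20
f 20 21 22
f 20 22 4
f 21 1 23
f 21 23 22
f 22 23 24
f 22 24 4
f 23 1 25
f 23 25 24
f 24 25 26
f 24 26 4
f 25 1 27
f 25 27 26
f 26 27 28
f 26 28 4
f 27 1 2
f 27 2 28
f 28 2 3
f 28 3 4
f 30 32 29
f 33 30 29
f 29 32 31
f 31 33 29
f 30 36 32
f 34 30 33
f 34 36 30
f 32 36 31
f 35 33 31
f 31 36 35
f 35 34 33
f 36 34 35
f 38 37 40
f 38 40 39
f 40 37 41
f 40 41 39
f 41 37 42
f 41 42 39
f 42 37 43
f 42 43 39
f 43 37 44
f 43 44 39
f 44 37 45
f 44 45 39
f 45 37 46
f 45 46 39
f 46 37 47
f 46 47 39
f 47 37 48
f 47 48 39
f 48 37 49
f 48 49 39
f 49 37 50
f 49 50 39
f 50 37 51
f 50 51 39
f 51 37 52
f 51 52 39
f 52 37 53
f 52 53 39
f 53 37 38
f 53 38 39



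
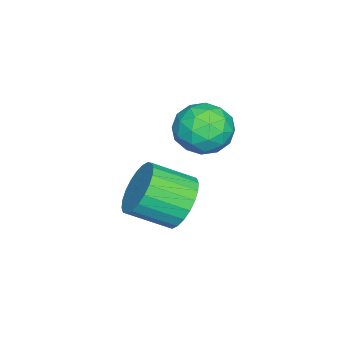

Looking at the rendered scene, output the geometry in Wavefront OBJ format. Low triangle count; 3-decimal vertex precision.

v -0.812 -0.777 -3.46
v -0.304 -0.225 -2.846
v 0.161 -1.431 -2.146
v -0.348 -1.983 -2.76
v -0.636 -0.248 -2.666
v -0.172 -1.455 -1.966
v -0.996 -0.353 -2.607
v -0.531 -1.559 -1.907
v -1.327 -0.521 -2.678
v -0.862 -1.728 -1.978
v -1.58 -0.729 -2.868
v -1.115 -1.935 -2.168
v -1.716 -0.944 -3.148
v -1.251 -2.15 -2.449
v -1.714 -1.134 -3.476
v -1.249 -2.34 -2.776
v -1.575 -1.269 -3.801
v -1.111 -2.475 -3.101
v -1.321 -1.329 -4.074
v -0.856 -2.535 -3.374
v -0.988 -1.305 -4.254
v -0.524 -2.512 -3.554
v -0.629 -1.201 -4.313
v -0.164 -2.407 -3.613
v -0.298 -1.032 -4.242
v 0.167 -2.239 -3.542
v -0.045 -0.825 -4.052
v 0.42 -2.031 -3.352
v 0.091 -0.61 -3.771
v 0.556 -1.816 -3.072
v 0.089 -0.42 -3.444
v 0.554 -1.626 -2.744
v -0.049 -0.285 -3.119
v 0.415 -1.491 -2.419
v -0.862 0.238 -1.049
v -0.333 -0.331 -0.49
v -2.147 -0.269 -0.35
v -1.618 -0.838 0.209
v -1.577 0.112 0.318
v -0.783 0.425 -0.114
v -1.697 -1.025 -0.726
v -0.903 -0.712 -1.158
v -0.849 -1.112 -0.29
v -0.775 -0.409 0.355
v -1.705 -0.191 -1.195
v -1.631 0.512 -0.55
v -0.485 -0.002 -0.831
v -1.995 -0.598 -0.009
v -1.971 -0.04 0.055
v -1.661 -0.374 0.384
v -0.749 0.442 -0.61
v -0.439 0.108 -0.281
v -1.17 0.368 0.194
v -2.041 -0.708 -0.559
v -1.731 -1.042 -0.23
v -0.819 -0.226 -1.224
v -0.509 -0.56 -0.895
v -1.31 -0.968 -1.034
v -0.477 -0.795 -0.385
v -1.233 -1.093 0.026
v -1.279 -1.203 -0.524
v -0.812 -1.019 -0.778
v -0.434 -0.382 -0.006
v -1.189 -0.68 0.405
v -1.165 -0.122 0.469
v -0.699 0.062 0.215
v -0.737 -0.841 0.112
v -1.291 0.08 -1.245
v -2.046 -0.218 -0.834
v -1.781 -0.662 -1.055
v -1.315 -0.478 -1.309
v -1.247 0.493 -0.866
v -2.003 0.195 -0.455
v -1.668 0.419 -0.062
v -1.201 0.603 -0.316
v -1.743 0.241 -0.952
f 2 1 5
f 2 5 3
f 3 5 6
f 3 6 4
f 5 1 7
f 5 7 6
f 6 7 8
f 6 8 4
f 7 1 9
f 7 9 8
f 8 9 10
f 8 10 4
f 9 1 11
f 9 11 10
f 10 11 12
f 10 12 4
f 11 1 13
f 11 13 12
f 12 13 14
f 12 14 4
f 13 1 15
f 13 15 14
f 14 15 16
f 14 16 4
f 15 1 17
f 15 17 16
f 16 17 18
f 16 18 4
f 17 1 19
f 17 19 18
f 18 19 20
f 18 20 4
f 19 1 21
f 19 21 20
f 20 21 22
f 20 22 4
f 21 1 23
f 21 23 22
f 22 23 24
f 22 24 4
f 23 1 25
f 23 25 24
f 24 25 26
f 24 26 4
f 25 1 27
f 25 27 26
f 26 27 28
f 26 28 4
f 27 1 29
f 27 29 28
f 28 29 30
f 28 30 4
f 29 1 31
f 29 31 30
f 30 31 32
f 30 32 4
f 31 1 33
f 31 33 32
f 32 33 34
f 32 34 4
f 33 1 2
f 33 2 34
f 34 2 3
f 34 3 4
f 35 72 51
f 72 46 75
f 51 75 40
f 72 75 51
f 35 51 47
f 51 40 52
f 47 52 36
f 51 52 47
f 35 47 56
f 47 36 57
f 56 57 42
f 47 57 56
f 35 56 68
f 56 42 71
f 68 71 45
f 56 71 68
f 35 68 72
f 68 45 76
f 72 76 46
f 68 76 72
f 36 52 63
f 52 40 66
f 63 66 44
f 52 66 63
f 40 75 53
f 75 46 74
f 53 74 39
f 75 74 53
f 46 76 73
f 76 45 69
f 73 69 37
f 76 69 73
f 45 71 70
f 71 42 58
f 70 58 41
f 71 58 70
f 42 57 62
f 57 36 59
f 62 59 43
f 57 59 62
f 38 64 50
f 64 44 65
f 50 65 39
f 64 65 50
f 38 50 48
f 50 39 49
f 48 49 37
f 50 49 48
f 38 48 55
f 48 37 54
f 55 54 41
f 48 54 55
f 38 55 60
f 55 41 61
f 60 61 43
f 55 61 60
f 38 60 64
f 60 43 67
f 64 67 44
f 60 67 64
f 39 65 53
f 65 44 66
f 53 66 40
f 65 66 53
f 37 49 73
f 49 39 74
f 73 74 46
f 49 74 73
f 41 54 70
f 54 37 69
f 70 69 45
f 54 69 70
f 43 61 62
f 61 41 58
f 62 58 42
f 61 58 62
f 44 67 63
f 67 43 59
f 63 59 36
f 67 59 63



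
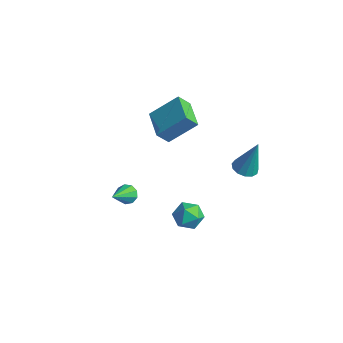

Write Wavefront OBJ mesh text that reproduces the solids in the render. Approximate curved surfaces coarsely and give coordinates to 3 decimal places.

v -2.114 1.502 -3.187
v -2.306 0.893 -2.431
v -3.654 2.221 -2.997
v -3.846 1.612 -2.241
v -1.374 2.768 -1.979
v -1.566 2.159 -1.223
v -2.914 3.487 -1.789
v -3.106 2.878 -1.033
v 1.636 3.296 -3.489
v 1.982 3.858 -3.689
v 2.064 3.724 -1.551
v 1.614 3.97 -3.633
v 1.253 3.868 -3.531
v 1.014 3.585 -3.415
v 0.972 3.209 -3.323
v 1.141 2.862 -3.284
v 1.467 2.652 -3.309
v 1.847 2.646 -3.392
v 2.16 2.847 -3.505
v 2.306 3.191 -3.614
v 2.24 3.567 -3.682
v 3.126 -1.05 -2.776
v 3.62 -1.199 -2.139
v 3.42 -2.241 -3.281
v 3.914 -2.39 -2.644
v 3.102 -2.355 -2.534
v 2.921 -1.618 -2.221
v 4.119 -1.822 -3.199
v 3.938 -1.085 -2.886
v 4.234 -1.676 -2.4
v 3.606 -2.005 -1.989
v 3.434 -1.435 -3.431
v 2.806 -1.764 -3.02
v -0.455 -2.332 -3.823
v 0.061 -2.09 -3.831
v 0.175 -3.648 -2.737
v -0.149 -1.947 -3.535
v -0.502 -1.984 -3.374
v -0.834 -2.183 -3.424
v -0.988 -2.452 -3.66
v -0.893 -2.665 -3.973
v -0.593 -2.721 -4.216
v -0.229 -2.596 -4.275
v 0.029 -2.347 -4.123
f 2 4 1
f 5 2 1
f 1 4 3
f 3 5 1
f 2 8 4
f 6 2 5
f 6 8 2
f 4 8 3
f 7 5 3
f 3 8 7
f 7 6 5
f 8 6 7
f 10 9 12
f 10 12 11
f 12 9 13
f 12 13 11
f 13 9 14
f 13 14 11
f 14 9 15
f 14 15 11
f 15 9 16
f 15 16 11
f 16 9 17
f 16 17 11
f 17 9 18
f 17 18 11
f 18 9 19
f 18 19 11
f 19 9 20
f 19 20 11
f 20 9 21
f 20 21 11
f 21 9 10
f 21 10 11
f 22 33 27
f 22 27 23
f 22 23 29
f 22 29 32
f 22 32 33
f 23 27 31
f 27 33 26
f 33 32 24
f 32 29 28
f 29 23 30
f 25 31 26
f 25 26 24
f 25 24 28
f 25 28 30
f 25 30 31
f 26 31 27
f 24 26 33
f 28 24 32
f 30 28 29
f 31 30 23
f 35 34 37
f 35 37 36
f 37 34 38
f 37 38 36
f 38 34 39
f 38 39 36
f 39 34 40
f 39 40 36
f 40 34 41
f 40 41 36
f 41 34 42
f 41 42 36
f 42 34 43
f 42 43 36
f 43 34 44
f 43 44 36
f 44 34 35
f 44 35 36



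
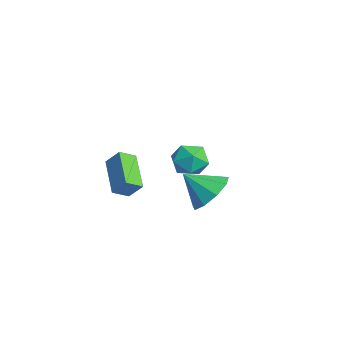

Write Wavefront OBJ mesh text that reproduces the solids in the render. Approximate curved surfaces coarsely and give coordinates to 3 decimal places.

v -1.293 0.955 -1.013
v -0.361 0.91 -0.553
v -1.807 -0.015 -0.067
v -0.758 1.417 -0.25
v -1.406 1.707 -0.304
v -2 1.646 -0.69
v -2.263 1.261 -1.228
v -2.072 0.733 -1.665
v -1.516 0.309 -1.797
v -0.856 0.187 -1.563
v -0.4 0.425 -1.071
v -4.375 -1.774 -0.816
v -4.25 -2.481 -0.4
v -4.005 -1.3 -0.12
v -3.881 -2.007 0.296
v -2.739 -1.933 -1.576
v -2.615 -2.64 -1.16
v -2.37 -1.459 -0.88
v -2.245 -2.166 -0.464
v 1.243 -0.145 3.249
v 1.839 -0.691 3.208
v 0.741 -0.609 2.132
v 1.337 -1.155 2.091
v 0.77 -1.218 2.665
v 1.08 -0.931 3.355
v 1.5 -0.369 1.985
v 1.81 -0.082 2.675
v 1.998 -0.829 2.426
v 1.547 -1.354 2.847
v 1.033 0.054 2.493
v 0.582 -0.471 2.914
f 2 1 4
f 2 4 3
f 4 1 5
f 4 5 3
f 5 1 6
f 5 6 3
f 6 1 7
f 6 7 3
f 7 1 8
f 7 8 3
f 8 1 9
f 8 9 3
f 9 1 10
f 9 10 3
f 10 1 11
f 10 11 3
f 11 1 2
f 11 2 3
f 13 15 12
f 16 13 12
f 12 15 14
f 14 16 12
f 13 19 15
f 17 13 16
f 17 19 13
f 15 19 14
f 18 16 14
f 14 19 18
f 18 17 16
f 19 17 18
f 20 31 25
f 20 25 21
f 20 21 27
f 20 27 30
f 20 30 31
f 21 25 29
f 25 31 24
f 31 30 22
f 30 27 26
f 27 21 28
f 23 29 24
f 23 24 22
f 23 22 26
f 23 26 28
f 23 28 29
f 24 29 25
f 22 24 31
f 26 22 30
f 28 26 27
f 29 28 21



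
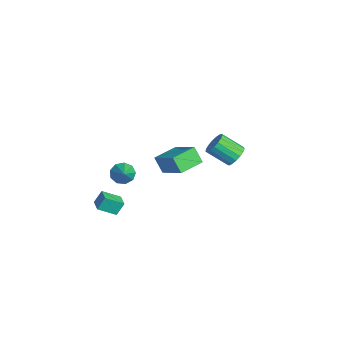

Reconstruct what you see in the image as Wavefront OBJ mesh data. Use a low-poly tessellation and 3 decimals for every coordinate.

v -3.356 -0.724 -0.098
v -1.739 -0.019 0.965
v -4.071 0.676 0.062
v -2.454 1.381 1.125
v -2.866 -0.361 -1.085
v -1.249 0.344 -0.022
v -3.581 1.039 -0.925
v -1.964 1.744 0.138
v -0.804 -4.706 -1.281
v -0.905 -4.24 -0.506
v -0.738 -3.651 -1.908
v -0.839 -3.184 -1.134
v 0.119 -4.696 -1.166
v 0.018 -4.229 -0.392
v 0.185 -3.64 -1.794
v 0.084 -3.174 -1.019
v 1.922 -3.595 3.029
v 2.23 -3.986 2.537
v 3.038 -3.725 3.831
v 2.334 -3.524 2.468
v 2.244 -3.095 2.661
v 2.004 -2.9 3.027
v 1.726 -3.031 3.394
v 1.539 -3.426 3.59
v 1.531 -3.9 3.524
v 1.707 -4.231 3.227
v 1.983 -4.266 2.837
v -3.211 4.025 -0.678
v -2.76 3.507 -1.048
v -3.319 2.337 -0.093
v -3.769 2.855 0.278
v -2.544 3.63 -0.77
v -3.103 2.461 0.185
v -2.48 3.845 -0.471
v -3.039 2.675 0.484
v -2.584 4.1 -0.219
v -3.143 2.93 0.736
v -2.831 4.338 -0.072
v -3.39 3.169 0.883
v -3.165 4.504 -0.064
v -3.724 3.335 0.891
v -3.51 4.561 -0.196
v -4.069 3.391 0.759
v -3.786 4.494 -0.439
v -4.345 3.325 0.516
v -3.93 4.32 -0.736
v -4.489 3.151 0.219
v -3.909 4.079 -1.02
v -4.468 2.909 -0.065
v -3.728 3.825 -1.225
v -4.287 2.655 -0.27
v -3.429 3.616 -1.305
v -3.988 2.447 -0.35
v -3.08 3.502 -1.241
v -3.639 2.332 -0.286
f 2 4 1
f 5 2 1
f 1 4 3
f 3 5 1
f 2 8 4
f 6 2 5
f 6 8 2
f 4 8 3
f 7 5 3
f 3 8 7
f 7 6 5
f 8 6 7
f 10 12 9
f 13 10 9
f 9 12 11
f 11 13 9
f 10 16 12
f 14 10 13
f 14 16 10
f 12 16 11
f 15 13 11
f 11 16 15
f 15 14 13
f 16 14 15
f 18 17 20
f 18 20 19
f 20 17 21
f 20 21 19
f 21 17 22
f 21 22 19
f 22 17 23
f 22 23 19
f 23 17 24
f 23 24 19
f 24 17 25
f 24 25 19
f 25 17 26
f 25 26 19
f 26 17 27
f 26 27 19
f 27 17 18
f 27 18 19
f 29 28 32
f 29 32 30
f 30 32 33
f 30 33 31
f 32 28 34
f 32 34 33
f 33 34 35
f 33 35 31
f 34 28 36
f 34 36 35
f 35 36 37
f 35 37 31
f 36 28 38
f 36 38 37
f 37 38 39
f 37 39 31
f 38 28 40
f 38 40 39
f 39 40 41
f 39 41 31
f 40 28 42
f 40 42 41
f 41 42 43
f 41 43 31
f 42 28 44
f 42 44 43
f 43 44 45
f 43 45 31
f 44 28 46
f 44 46 45
f 45 46 47
f 45 47 31
f 46 28 48
f 46 48 47
f 47 48 49
f 47 49 31
f 48 28 50
f 48 50 49
f 49 50 51
f 49 51 31
f 50 28 52
f 50 52 51
f 51 52 53
f 51 53 31
f 52 28 54
f 52 54 53
f 53 54 55
f 53 55 31
f 54 28 29
f 54 29 55
f 55 29 30
f 55 30 31



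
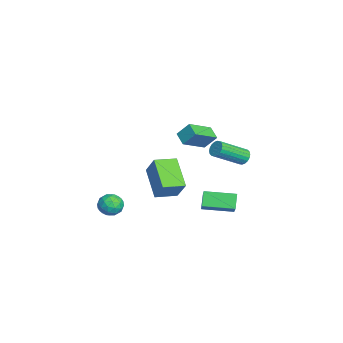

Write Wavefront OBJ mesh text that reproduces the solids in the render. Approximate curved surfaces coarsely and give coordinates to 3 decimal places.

v 0.428 1.572 3.167
v 1.305 0.408 3.94
v 0.577 2.217 3.97
v 1.454 1.053 4.743
v 1.146 1.867 2.797
v 2.023 0.703 3.57
v 1.295 2.512 3.6
v 2.172 1.348 4.373
v 0.536 1.743 -2.339
v -0.082 1.865 -1.575
v 0.693 3.5 -2.491
v 0.075 3.621 -1.727
v 1.825 1.719 -1.293
v 1.207 1.84 -0.529
v 1.982 3.475 -1.445
v 1.364 3.597 -0.681
v 4.511 -0.825 1.118
v 2.942 -1.227 2.204
v 4.101 0.345 0.959
v 2.532 -0.057 2.044
v 5.208 -0.423 2.276
v 3.639 -0.825 3.361
v 4.798 0.747 2.116
v 3.229 0.345 3.202
v -3.121 4.249 -0.472
v -2.606 4.44 -0.5
v -1.964 2.861 0.584
v -2.479 2.671 0.612
v -2.692 4.545 -0.297
v -2.05 2.966 0.788
v -2.863 4.591 -0.128
v -2.22 3.013 0.957
v -3.085 4.57 -0.027
v -2.443 2.992 1.058
v -3.314 4.485 -0.015
v -2.672 2.907 1.07
v -3.505 4.354 -0.093
v -2.863 2.775 0.992
v -3.62 4.201 -0.246
v -2.978 2.623 0.839
v -3.636 4.059 -0.444
v -2.994 2.48 0.64
v -3.55 3.954 -0.648
v -2.908 2.375 0.437
v -3.38 3.907 -0.817
v -2.737 2.329 0.268
v -3.157 3.928 -0.918
v -2.515 2.35 0.167
v -2.928 4.013 -0.93
v -2.286 2.435 0.155
v -2.737 4.145 -0.852
v -2.095 2.566 0.233
v -2.622 4.297 -0.699
v -1.98 2.719 0.386
v 0.547 -2.412 -1.633
v 0.964 -2.768 -1.096
v 0.636 -3.412 -2.364
v 1.053 -3.768 -1.827
v 0.308 -3.629 -1.705
v 0.253 -3.011 -1.253
v 1.347 -3.169 -2.207
v 1.292 -2.551 -1.755
v 1.458 -3.236 -1.45
v 0.816 -3.52 -1.14
v 0.784 -2.66 -2.32
v 0.142 -2.944 -2.01
v 0.748 -2.503 -1.3
v 0.852 -3.677 -2.16
v 0.414 -3.596 -2.088
v 0.66 -3.805 -1.773
v 0.33 -2.645 -1.392
v 0.575 -2.855 -1.077
v 0.189 -3.36 -1.435
v 1.025 -3.325 -2.383
v 1.27 -3.535 -2.068
v 0.94 -2.375 -1.687
v 1.186 -2.584 -1.372
v 1.411 -2.82 -2.025
v 1.283 -2.987 -1.193
v 1.336 -3.574 -1.623
v 1.508 -3.222 -1.846
v 1.476 -2.859 -1.58
v 0.906 -3.154 -1.011
v 0.958 -3.741 -1.441
v 0.52 -3.66 -1.369
v 0.488 -3.297 -1.103
v 1.197 -3.429 -1.219
v 0.642 -2.439 -2.019
v 0.694 -3.026 -2.449
v 1.112 -2.883 -2.357
v 1.08 -2.52 -2.091
v 0.264 -2.606 -1.837
v 0.317 -3.193 -2.267
v 0.124 -3.321 -1.88
v 0.092 -2.958 -1.614
v 0.403 -2.751 -2.241
f 2 4 1
f 5 2 1
f 1 4 3
f 3 5 1
f 2 8 4
f 6 2 5
f 6 8 2
f 4 8 3
f 7 5 3
f 3 8 7
f 7 6 5
f 8 6 7
f 10 12 9
f 13 10 9
f 9 12 11
f 11 13 9
f 10 16 12
f 14 10 13
f 14 16 10
f 12 16 11
f 15 13 11
f 11 16 15
f 15 14 13
f 16 14 15
f 18 20 17
f 21 18 17
f 17 20 19
f 19 21 17
f 18 24 20
f 22 18 21
f 22 24 18
f 20 24 19
f 23 21 19
f 19 24 23
f 23 22 21
f 24 22 23
f 26 25 29
f 26 29 27
f 27 29 30
f 27 30 28
f 29 25 31
f 29 31 30
f 30 31 32
f 30 32 28
f 31 25 33
f 31 33 32
f 32 33 34
f 32 34 28
f 33 25 35
f 33 35 34
f 34 35 36
f 34 36 28
f 35 25 37
f 35 37 36
f 36 37 38
f 36 38 28
f 37 25 39
f 37 39 38
f 38 39 40
f 38 40 28
f 39 25 41
f 39 41 40
f 40 41 42
f 40 42 28
f 41 25 43
f 41 43 42
f 42 43 44
f 42 44 28
f 43 25 45
f 43 45 44
f 44 45 46
f 44 46 28
f 45 25 47
f 45 47 46
f 46 47 48
f 46 48 28
f 47 25 49
f 47 49 48
f 48 49 50
f 48 50 28
f 49 25 51
f 49 51 50
f 50 51 52
f 50 52 28
f 51 25 53
f 51 53 52
f 52 53 54
f 52 54 28
f 53 25 26
f 53 26 54
f 54 26 27
f 54 27 28
f 55 92 71
f 92 66 95
f 71 95 60
f 92 95 71
f 55 71 67
f 71 60 72
f 67 72 56
f 71 72 67
f 55 67 76
f 67 56 77
f 76 77 62
f 67 77 76
f 55 76 88
f 76 62 91
f 88 91 65
f 76 91 88
f 55 88 92
f 88 65 96
f 92 96 66
f 88 96 92
f 56 72 83
f 72 60 86
f 83 86 64
f 72 86 83
f 60 95 73
f 95 66 94
f 73 94 59
f 95 94 73
f 66 96 93
f 96 65 89
f 93 89 57
f 96 89 93
f 65 91 90
f 91 62 78
f 90 78 61
f 91 78 90
f 62 77 82
f 77 56 79
f 82 79 63
f 77 79 82
f 58 84 70
f 84 64 85
f 70 85 59
f 84 85 70
f 58 70 68
f 70 59 69
f 68 69 57
f 70 69 68
f 58 68 75
f 68 57 74
f 75 74 61
f 68 74 75
f 58 75 80
f 75 61 81
f 80 81 63
f 75 81 80
f 58 80 84
f 80 63 87
f 84 87 64
f 80 87 84
f 59 85 73
f 85 64 86
f 73 86 60
f 85 86 73
f 57 69 93
f 69 59 94
f 93 94 66
f 69 94 93
f 61 74 90
f 74 57 89
f 90 89 65
f 74 89 90
f 63 81 82
f 81 61 78
f 82 78 62
f 81 78 82
f 64 87 83
f 87 63 79
f 83 79 56
f 87 79 83



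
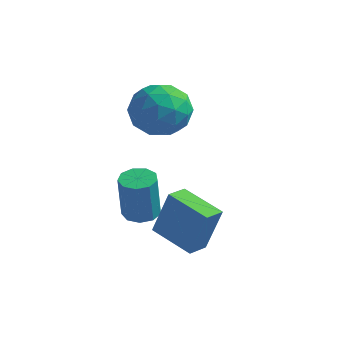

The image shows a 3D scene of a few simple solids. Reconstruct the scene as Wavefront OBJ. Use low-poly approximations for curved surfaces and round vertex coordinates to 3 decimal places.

v -0.821 1.43 3.324
v -0.147 0.903 2.469
v -2.413 1.197 2.211
v -1.739 0.67 1.356
v -1.932 0.105 2.408
v -0.948 0.249 3.095
v -1.612 1.851 1.585
v -0.628 1.995 2.272
v -0.636 1.164 1.394
v -0.834 0.085 1.903
v -1.726 2.015 2.777
v -1.924 0.936 3.286
v -0.344 1.187 2.994
v -2.216 0.913 1.686
v -2.329 0.581 2.304
v -1.933 0.272 1.802
v -0.815 0.802 3.362
v -0.419 0.493 2.86
v -1.468 0.024 2.824
v -2.141 1.607 1.82
v -1.745 1.298 1.318
v -0.627 1.828 2.878
v -0.231 1.519 2.376
v -1.092 2.076 1.856
v -0.235 1.03 1.86
v -1.171 0.894 1.206
v -1.096 1.588 1.34
v -0.518 1.672 1.744
v -0.351 0.396 2.159
v -1.287 0.259 1.505
v -1.401 -0.073 2.123
v -0.822 0.012 2.527
v -0.639 0.549 1.527
v -1.273 1.841 3.175
v -2.209 1.704 2.521
v -1.738 2.088 2.153
v -1.159 2.173 2.557
v -1.389 1.206 3.474
v -2.325 1.07 2.82
v -2.042 0.428 2.936
v -1.464 0.512 3.34
v -1.921 1.551 3.153
v -1.33 -0.308 -2.137
v -0.909 0.246 -2.065
v -0.909 0.003 -0.191
v -1.33 -0.552 -0.263
v -1.367 0.385 -2.047
v -1.367 0.142 -0.173
v -1.808 0.199 -2.071
v -1.808 -0.044 -0.197
v -2.025 -0.224 -2.126
v -2.025 -0.468 -0.252
v -1.917 -0.687 -2.186
v -1.917 -0.93 -0.312
v -1.534 -0.972 -2.223
v -1.534 -1.216 -0.349
v -1.056 -0.947 -2.22
v -1.056 -1.19 -0.346
v -0.706 -0.623 -2.178
v -0.706 -0.866 -0.304
v -0.648 -0.151 -2.117
v -0.648 -0.395 -0.243
v 0.242 -2.488 -1.198
v 0.731 -2.242 0.569
v 0.417 -1.661 -1.361
v 0.905 -1.416 0.406
v 1.855 -2.904 -1.586
v 2.343 -2.659 0.181
v 2.029 -2.078 -1.749
v 2.518 -1.832 0.018
f 1 38 17
f 38 12 41
f 17 41 6
f 38 41 17
f 1 17 13
f 17 6 18
f 13 18 2
f 17 18 13
f 1 13 22
f 13 2 23
f 22 23 8
f 13 23 22
f 1 22 34
f 22 8 37
f 34 37 11
f 22 37 34
f 1 34 38
f 34 11 42
f 38 42 12
f 34 42 38
f 2 18 29
f 18 6 32
f 29 32 10
f 18 32 29
f 6 41 19
f 41 12 40
f 19 40 5
f 41 40 19
f 12 42 39
f 42 11 35
f 39 35 3
f 42 35 39
f 11 37 36
f 37 8 24
f 36 24 7
f 37 24 36
f 8 23 28
f 23 2 25
f 28 25 9
f 23 25 28
f 4 30 16
f 30 10 31
f 16 31 5
f 30 31 16
f 4 16 14
f 16 5 15
f 14 15 3
f 16 15 14
f 4 14 21
f 14 3 20
f 21 20 7
f 14 20 21
f 4 21 26
f 21 7 27
f 26 27 9
f 21 27 26
f 4 26 30
f 26 9 33
f 30 33 10
f 26 33 30
f 5 31 19
f 31 10 32
f 19 32 6
f 31 32 19
f 3 15 39
f 15 5 40
f 39 40 12
f 15 40 39
f 7 20 36
f 20 3 35
f 36 35 11
f 20 35 36
f 9 27 28
f 27 7 24
f 28 24 8
f 27 24 28
f 10 33 29
f 33 9 25
f 29 25 2
f 33 25 29
f 44 43 47
f 44 47 45
f 45 47 48
f 45 48 46
f 47 43 49
f 47 49 48
f 48 49 50
f 48 50 46
f 49 43 51
f 49 51 50
f 50 51 52
f 50 52 46
f 51 43 53
f 51 53 52
f 52 53 54
f 52 54 46
f 53 43 55
f 53 55 54
f 54 55 56
f 54 56 46
f 55 43 57
f 55 57 56
f 56 57 58
f 56 58 46
f 57 43 59
f 57 59 58
f 58 59 60
f 58 60 46
f 59 43 61
f 59 61 60
f 60 61 62
f 60 62 46
f 61 43 44
f 61 44 62
f 62 44 45
f 62 45 46
f 64 66 63
f 67 64 63
f 63 66 65
f 65 67 63
f 64 70 66
f 68 64 67
f 68 70 64
f 66 70 65
f 69 67 65
f 65 70 69
f 69 68 67
f 70 68 69



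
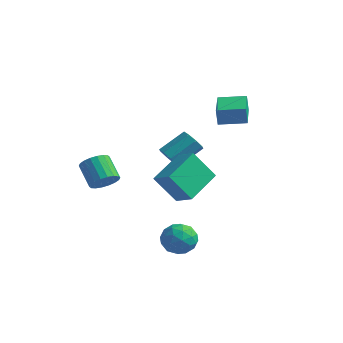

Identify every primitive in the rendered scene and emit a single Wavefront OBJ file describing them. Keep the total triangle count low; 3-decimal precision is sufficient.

v -0.905 1.235 -1.937
v -0.31 1.06 -2.096
v 0.24 2.149 -1.242
v -0.355 2.325 -1.083
v -0.496 1.394 -2.403
v 0.054 2.483 -1.548
v -0.921 1.635 -2.437
v -0.371 2.725 -1.582
v -1.336 1.642 -2.178
v -0.786 2.732 -1.323
v -1.5 1.411 -1.778
v -0.95 2.5 -0.924
v -1.314 1.077 -1.472
v -0.764 2.166 -0.617
v -0.889 0.835 -1.438
v -0.339 1.925 -0.583
v -0.474 0.828 -1.697
v 0.076 1.918 -0.842
v 1.432 -2.89 -0.782
v 2.373 -3.084 -0.289
v 1.423 -1.203 -0.1
v 2.364 -1.397 0.393
v 2.216 -2.363 -2.073
v 3.157 -2.557 -1.58
v 2.207 -0.676 -1.391
v 3.148 -0.87 -0.898
v 1.863 1.033 1.004
v 1.797 0.978 1.85
v 0.946 2.429 1.022
v 0.88 2.374 1.868
v 2.92 1.726 1.132
v 2.854 1.671 1.978
v 2.003 3.122 1.15
v 1.937 3.067 1.996
v -0.763 -3.373 -1.483
v -0.293 -3.337 -0.98
v -1.186 -2.931 -0.174
v -1.657 -2.967 -0.677
v -0.279 -3.057 -1.106
v -1.173 -2.651 -0.3
v -0.362 -2.84 -1.307
v -1.255 -2.434 -0.501
v -0.524 -2.728 -1.543
v -1.417 -2.323 -0.736
v -0.734 -2.745 -1.767
v -1.627 -2.339 -0.96
v -0.949 -2.885 -1.935
v -1.842 -2.479 -1.128
v -1.128 -3.122 -2.013
v -2.021 -2.717 -1.206
v -1.234 -3.409 -1.986
v -2.127 -3.003 -1.18
v -1.247 -3.689 -1.86
v -2.141 -3.283 -1.054
v -1.165 -3.906 -1.659
v -2.058 -3.5 -0.853
v -1.003 -4.017 -1.424
v -1.896 -3.612 -0.617
v -0.793 -4.001 -1.2
v -1.686 -3.595 -0.393
v -0.578 -3.861 -1.032
v -1.471 -3.455 -0.225
v -0.399 -3.623 -0.954
v -1.292 -3.218 -0.147
v 2.772 -2.314 -3.515
v 3.329 -2.847 -3.18
v 2.431 -3.253 -4.44
v 2.988 -3.786 -4.105
v 2.295 -3.579 -3.677
v 2.505 -2.999 -3.105
v 3.255 -3.101 -4.515
v 3.465 -2.521 -3.943
v 3.628 -3.334 -3.798
v 3.034 -3.629 -3.28
v 2.726 -2.471 -4.34
v 2.132 -2.766 -3.822
v 3.08 -2.499 -3.266
v 2.68 -3.601 -4.354
v 2.272 -3.48 -4.102
v 2.6 -3.793 -3.905
v 2.596 -2.588 -3.222
v 2.924 -2.901 -3.025
v 2.315 -3.331 -3.318
v 2.836 -3.199 -4.595
v 3.164 -3.512 -4.398
v 3.16 -2.307 -3.715
v 3.488 -2.62 -3.518
v 3.445 -2.769 -4.302
v 3.584 -3.098 -3.432
v 3.383 -3.649 -3.976
v 3.54 -3.247 -4.217
v 3.664 -2.906 -3.881
v 3.235 -3.271 -3.128
v 3.034 -3.823 -3.672
v 2.627 -3.701 -3.42
v 2.75 -3.36 -3.084
v 3.41 -3.557 -3.491
v 2.726 -2.277 -3.948
v 2.525 -2.829 -4.492
v 3.01 -2.74 -4.536
v 3.133 -2.399 -4.2
v 2.377 -2.451 -3.644
v 2.176 -3.002 -4.188
v 2.096 -3.194 -3.739
v 2.22 -2.853 -3.403
v 2.35 -2.543 -4.129
f 2 1 5
f 2 5 3
f 3 5 6
f 3 6 4
f 5 1 7
f 5 7 6
f 6 7 8
f 6 8 4
f 7 1 9
f 7 9 8
f 8 9 10
f 8 10 4
f 9 1 11
f 9 11 10
f 10 11 12
f 10 12 4
f 11 1 13
f 11 13 12
f 12 13 14
f 12 14 4
f 13 1 15
f 13 15 14
f 14 15 16
f 14 16 4
f 15 1 17
f 15 17 16
f 16 17 18
f 16 18 4
f 17 1 2
f 17 2 18
f 18 2 3
f 18 3 4
f 20 22 19
f 23 20 19
f 19 22 21
f 21 23 19
f 20 26 22
f 24 20 23
f 24 26 20
f 22 26 21
f 25 23 21
f 21 26 25
f 25 24 23
f 26 24 25
f 28 30 27
f 31 28 27
f 27 30 29
f 29 31 27
f 28 34 30
f 32 28 31
f 32 34 28
f 30 34 29
f 33 31 29
f 29 34 33
f 33 32 31
f 34 32 33
f 36 35 39
f 36 39 37
f 37 39 40
f 37 40 38
f 39 35 41
f 39 41 40
f 40 41 42
f 40 42 38
f 41 35 43
f 41 43 42
f 42 43 44
f 42 44 38
f 43 35 45
f 43 45 44
f 44 45 46
f 44 46 38
f 45 35 47
f 45 47 46
f 46 47 48
f 46 48 38
f 47 35 49
f 47 49 48
f 48 49 50
f 48 50 38
f 49 35 51
f 49 51 50
f 50 51 52
f 50 52 38
f 51 35 53
f 51 53 52
f 52 53 54
f 52 54 38
f 53 35 55
f 53 55 54
f 54 55 56
f 54 56 38
f 55 35 57
f 55 57 56
f 56 57 58
f 56 58 38
f 57 35 59
f 57 59 58
f 58 59 60
f 58 60 38
f 59 35 61
f 59 61 60
f 60 61 62
f 60 62 38
f 61 35 63
f 61 63 62
f 62 63 64
f 62 64 38
f 63 35 36
f 63 36 64
f 64 36 37
f 64 37 38
f 65 102 81
f 102 76 105
f 81 105 70
f 102 105 81
f 65 81 77
f 81 70 82
f 77 82 66
f 81 82 77
f 65 77 86
f 77 66 87
f 86 87 72
f 77 87 86
f 65 86 98
f 86 72 101
f 98 101 75
f 86 101 98
f 65 98 102
f 98 75 106
f 102 106 76
f 98 106 102
f 66 82 93
f 82 70 96
f 93 96 74
f 82 96 93
f 70 105 83
f 105 76 104
f 83 104 69
f 105 104 83
f 76 106 103
f 106 75 99
f 103 99 67
f 106 99 103
f 75 101 100
f 101 72 88
f 100 88 71
f 101 88 100
f 72 87 92
f 87 66 89
f 92 89 73
f 87 89 92
f 68 94 80
f 94 74 95
f 80 95 69
f 94 95 80
f 68 80 78
f 80 69 79
f 78 79 67
f 80 79 78
f 68 78 85
f 78 67 84
f 85 84 71
f 78 84 85
f 68 85 90
f 85 71 91
f 90 91 73
f 85 91 90
f 68 90 94
f 90 73 97
f 94 97 74
f 90 97 94
f 69 95 83
f 95 74 96
f 83 96 70
f 95 96 83
f 67 79 103
f 79 69 104
f 103 104 76
f 79 104 103
f 71 84 100
f 84 67 99
f 100 99 75
f 84 99 100
f 73 91 92
f 91 71 88
f 92 88 72
f 91 88 92
f 74 97 93
f 97 73 89
f 93 89 66
f 97 89 93



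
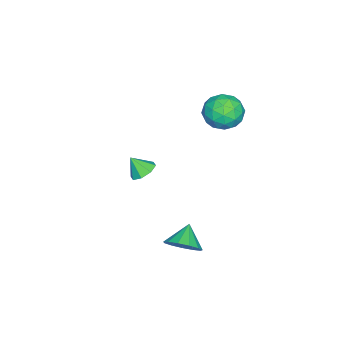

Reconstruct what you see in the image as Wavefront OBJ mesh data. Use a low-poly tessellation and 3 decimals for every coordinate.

v 3.93 1.778 -2.046
v 4.577 1.766 -1.245
v 2.85 1.702 -1.174
v 4.455 2.324 -1.347
v 4.166 2.709 -1.672
v 3.802 2.798 -2.115
v 3.478 2.564 -2.536
v 3.299 2.08 -2.802
v 3.319 1.5 -2.827
v 3.534 1.009 -2.605
v 3.874 0.762 -2.205
v 4.232 0.838 -1.754
v 4.494 1.212 -1.396
v -3.604 1.625 4.099
v -2.863 2.388 3.524
v -3.077 0.192 2.876
v -2.336 0.955 2.301
v -2.08 0.598 3.427
v -2.406 1.484 4.183
v -3.534 1.096 2.217
v -3.86 1.982 2.973
v -2.821 2.062 2.361
v -1.922 1.754 3.108
v -4.018 0.826 3.292
v -3.119 0.518 4.039
v -3.28 2.132 3.919
v -2.66 0.448 2.481
v -2.509 0.238 3.143
v -2.074 0.687 2.805
v -3.011 1.601 4.307
v -2.576 2.049 3.968
v -2.115 0.997 3.911
v -3.364 0.531 2.432
v -2.929 0.979 2.093
v -3.866 1.893 3.595
v -3.431 2.342 3.257
v -3.825 1.583 2.489
v -2.82 2.389 2.897
v -2.51 1.547 2.178
v -3.214 1.63 2.129
v -3.405 2.15 2.573
v -2.291 2.208 3.337
v -1.981 1.366 2.617
v -1.831 1.156 3.279
v -2.022 1.677 3.724
v -2.266 2.016 2.653
v -3.959 1.214 3.783
v -3.649 0.372 3.063
v -3.918 0.903 2.676
v -4.109 1.424 3.121
v -3.43 1.033 4.222
v -3.12 0.191 3.503
v -2.535 0.43 3.827
v -2.726 0.95 4.271
v -3.674 0.564 3.747
v -0.53 -2.259 -0.919
v 0.194 -2.538 -1.184
v -0.45 -2.961 0.039
v 0.251 -2.032 -0.818
v -0.149 -1.659 -0.511
v -0.773 -1.637 -0.443
v -1.254 -1.98 -0.654
v -1.311 -2.486 -1.02
v -0.911 -2.86 -1.327
v -0.287 -2.881 -1.395
f 2 1 4
f 2 4 3
f 4 1 5
f 4 5 3
f 5 1 6
f 5 6 3
f 6 1 7
f 6 7 3
f 7 1 8
f 7 8 3
f 8 1 9
f 8 9 3
f 9 1 10
f 9 10 3
f 10 1 11
f 10 11 3
f 11 1 12
f 11 12 3
f 12 1 13
f 12 13 3
f 13 1 2
f 13 2 3
f 14 51 30
f 51 25 54
f 30 54 19
f 51 54 30
f 14 30 26
f 30 19 31
f 26 31 15
f 30 31 26
f 14 26 35
f 26 15 36
f 35 36 21
f 26 36 35
f 14 35 47
f 35 21 50
f 47 50 24
f 35 50 47
f 14 47 51
f 47 24 55
f 51 55 25
f 47 55 51
f 15 31 42
f 31 19 45
f 42 45 23
f 31 45 42
f 19 54 32
f 54 25 53
f 32 53 18
f 54 53 32
f 25 55 52
f 55 24 48
f 52 48 16
f 55 48 52
f 24 50 49
f 50 21 37
f 49 37 20
f 50 37 49
f 21 36 41
f 36 15 38
f 41 38 22
f 36 38 41
f 17 43 29
f 43 23 44
f 29 44 18
f 43 44 29
f 17 29 27
f 29 18 28
f 27 28 16
f 29 28 27
f 17 27 34
f 27 16 33
f 34 33 20
f 27 33 34
f 17 34 39
f 34 20 40
f 39 40 22
f 34 40 39
f 17 39 43
f 39 22 46
f 43 46 23
f 39 46 43
f 18 44 32
f 44 23 45
f 32 45 19
f 44 45 32
f 16 28 52
f 28 18 53
f 52 53 25
f 28 53 52
f 20 33 49
f 33 16 48
f 49 48 24
f 33 48 49
f 22 40 41
f 40 20 37
f 41 37 21
f 40 37 41
f 23 46 42
f 46 22 38
f 42 38 15
f 46 38 42
f 57 56 59
f 57 59 58
f 59 56 60
f 59 60 58
f 60 56 61
f 60 61 58
f 61 56 62
f 61 62 58
f 62 56 63
f 62 63 58
f 63 56 64
f 63 64 58
f 64 56 65
f 64 65 58
f 65 56 57
f 65 57 58



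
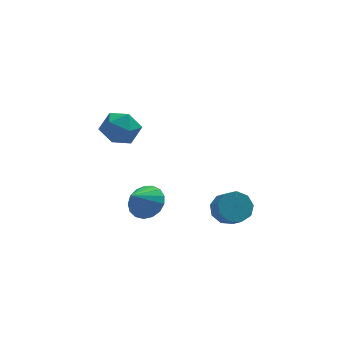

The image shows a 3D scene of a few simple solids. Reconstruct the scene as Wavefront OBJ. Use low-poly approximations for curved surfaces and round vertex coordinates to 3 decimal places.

v 3.309 -1.065 -3.038
v 4.018 -0.538 -2.662
v 4.26 -1.388 -1.926
v 3.551 -1.915 -2.302
v 3.457 -0.42 -2.342
v 3.699 -1.271 -1.606
v 2.827 -0.604 -2.347
v 3.069 -1.454 -1.612
v 2.422 -1.004 -2.676
v 2.664 -1.854 -1.94
v 2.432 -1.432 -3.174
v 2.674 -2.282 -2.438
v 2.853 -1.688 -3.608
v 3.095 -2.538 -2.872
v 3.487 -1.653 -3.776
v 3.729 -2.503 -3.04
v 4.038 -1.343 -3.598
v 4.279 -2.193 -2.862
v 4.247 -0.902 -3.158
v 4.489 -1.752 -2.423
v -0.721 -0.457 -2.505
v 0.021 -0.263 -1.774
v -1.619 -1.203 -1.395
v -0.284 0.142 -1.748
v -0.688 0.41 -1.896
v -1.101 0.479 -2.183
v -1.427 0.333 -2.544
v -1.591 0.007 -2.896
v -1.556 -0.426 -3.158
v -1.329 -0.866 -3.271
v -0.964 -1.212 -3.208
v -0.543 -1.385 -2.984
v -0.163 -1.346 -2.651
v 0.089 -1.103 -2.283
v 0.156 -0.712 -1.967
v -1.463 -0.673 2.759
v -1.002 -1.269 3.58
v -3.098 -0.971 3.46
v -2.637 -1.567 4.281
v -2.478 -0.465 4.235
v -1.468 -0.28 3.802
v -2.632 -1.96 3.238
v -1.622 -1.775 2.805
v -1.725 -2.064 3.877
v -1.629 -1.14 4.493
v -2.471 -1.1 2.547
v -2.375 -0.176 3.163
f 2 1 5
f 2 5 3
f 3 5 6
f 3 6 4
f 5 1 7
f 5 7 6
f 6 7 8
f 6 8 4
f 7 1 9
f 7 9 8
f 8 9 10
f 8 10 4
f 9 1 11
f 9 11 10
f 10 11 12
f 10 12 4
f 11 1 13
f 11 13 12
f 12 13 14
f 12 14 4
f 13 1 15
f 13 15 14
f 14 15 16
f 14 16 4
f 15 1 17
f 15 17 16
f 16 17 18
f 16 18 4
f 17 1 19
f 17 19 18
f 18 19 20
f 18 20 4
f 19 1 2
f 19 2 20
f 20 2 3
f 20 3 4
f 22 21 24
f 22 24 23
f 24 21 25
f 24 25 23
f 25 21 26
f 25 26 23
f 26 21 27
f 26 27 23
f 27 21 28
f 27 28 23
f 28 21 29
f 28 29 23
f 29 21 30
f 29 30 23
f 30 21 31
f 30 31 23
f 31 21 32
f 31 32 23
f 32 21 33
f 32 33 23
f 33 21 34
f 33 34 23
f 34 21 35
f 34 35 23
f 35 21 22
f 35 22 23
f 36 47 41
f 36 41 37
f 36 37 43
f 36 43 46
f 36 46 47
f 37 41 45
f 41 47 40
f 47 46 38
f 46 43 42
f 43 37 44
f 39 45 40
f 39 40 38
f 39 38 42
f 39 42 44
f 39 44 45
f 40 45 41
f 38 40 47
f 42 38 46
f 44 42 43
f 45 44 37



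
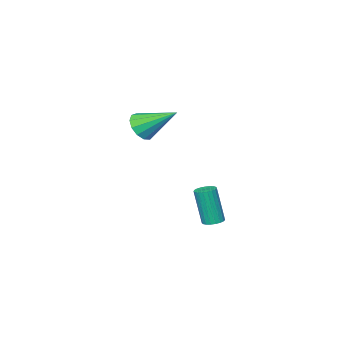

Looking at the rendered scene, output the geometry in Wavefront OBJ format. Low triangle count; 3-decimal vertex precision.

v -1.27 3.182 -2.729
v -0.867 3.491 -2.683
v -0.746 3.067 -0.866
v -1.15 2.758 -0.911
v -1.028 3.622 -2.642
v -0.907 3.198 -0.825
v -1.231 3.678 -2.616
v -1.11 3.254 -0.798
v -1.44 3.648 -2.609
v -1.32 3.223 -0.791
v -1.621 3.537 -2.623
v -1.501 3.113 -0.805
v -1.741 3.365 -2.655
v -1.62 2.941 -0.838
v -1.779 3.161 -2.7
v -1.659 2.737 -0.883
v -1.729 2.961 -2.75
v -1.609 2.537 -0.933
v -1.6 2.799 -2.796
v -1.48 2.375 -0.979
v -1.414 2.704 -2.831
v -1.294 2.279 -1.013
v -1.203 2.691 -2.848
v -1.083 2.267 -1.03
v -1.004 2.763 -2.844
v -0.884 2.339 -1.027
v -0.85 2.907 -2.821
v -0.73 2.483 -1.003
v -0.77 3.099 -2.781
v -0.649 2.675 -0.964
v -0.775 3.306 -2.733
v -0.655 2.882 -0.915
v 1.428 1.661 3.197
v 1.74 2.192 2.719
v 0.672 3.079 4.283
v 1.341 2.102 2.56
v 0.969 1.871 2.602
v 0.743 1.574 2.834
v 0.734 1.304 3.181
v 0.946 1.147 3.533
v 1.311 1.153 3.778
v 1.712 1.321 3.839
v 2.024 1.596 3.696
v 2.146 1.892 3.395
v 2.04 2.114 3.031
f 2 1 5
f 2 5 3
f 3 5 6
f 3 6 4
f 5 1 7
f 5 7 6
f 6 7 8
f 6 8 4
f 7 1 9
f 7 9 8
f 8 9 10
f 8 10 4
f 9 1 11
f 9 11 10
f 10 11 12
f 10 12 4
f 11 1 13
f 11 13 12
f 12 13 14
f 12 14 4
f 13 1 15
f 13 15 14
f 14 15 16
f 14 16 4
f 15 1 17
f 15 17 16
f 16 17 18
f 16 18 4
f 17 1 19
f 17 19 18
f 18 19 20
f 18 20 4
f 19 1 21
f 19 21 20
f 20 21 22
f 20 22 4
f 21 1 23
f 21 23 22
f 22 23 24
f 22 24 4
f 23 1 25
f 23 25 24
f 24 25 26
f 24 26 4
f 25 1 27
f 25 27 26
f 26 27 28
f 26 28 4
f 27 1 29
f 27 29 28
f 28 29 30
f 28 30 4
f 29 1 31
f 29 31 30
f 30 31 32
f 30 32 4
f 31 1 2
f 31 2 32
f 32 2 3
f 32 3 4
f 34 33 36
f 34 36 35
f 36 33 37
f 36 37 35
f 37 33 38
f 37 38 35
f 38 33 39
f 38 39 35
f 39 33 40
f 39 40 35
f 40 33 41
f 40 41 35
f 41 33 42
f 41 42 35
f 42 33 43
f 42 43 35
f 43 33 44
f 43 44 35
f 44 33 45
f 44 45 35
f 45 33 34
f 45 34 35

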